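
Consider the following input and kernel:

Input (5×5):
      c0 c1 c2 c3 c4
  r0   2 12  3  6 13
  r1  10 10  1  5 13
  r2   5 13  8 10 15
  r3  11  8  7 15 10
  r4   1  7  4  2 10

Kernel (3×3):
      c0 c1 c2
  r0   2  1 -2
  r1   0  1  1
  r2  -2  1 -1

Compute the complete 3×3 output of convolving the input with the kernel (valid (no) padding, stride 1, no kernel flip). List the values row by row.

Output[0,0]: The receptive field on the input at this output position is [2 12 3 / 10 10 1 / 5 13 8]. Elementwise product with the kernel and sum: 2·2 + 12·1 + 3·-2 + 10·1 + 1·1 + 5·-2 + 13·1 + 8·-1.
Output[0,1]: The receptive field on the input at this output position is [12 3 6 / 10 1 5 / 13 8 10]. Elementwise product with the kernel and sum: 12·2 + 3·1 + 6·-2 + 1·1 + 5·1 + 13·-2 + 8·1 + 10·-1.

16 -7 -17
28 5 -3
23 24 5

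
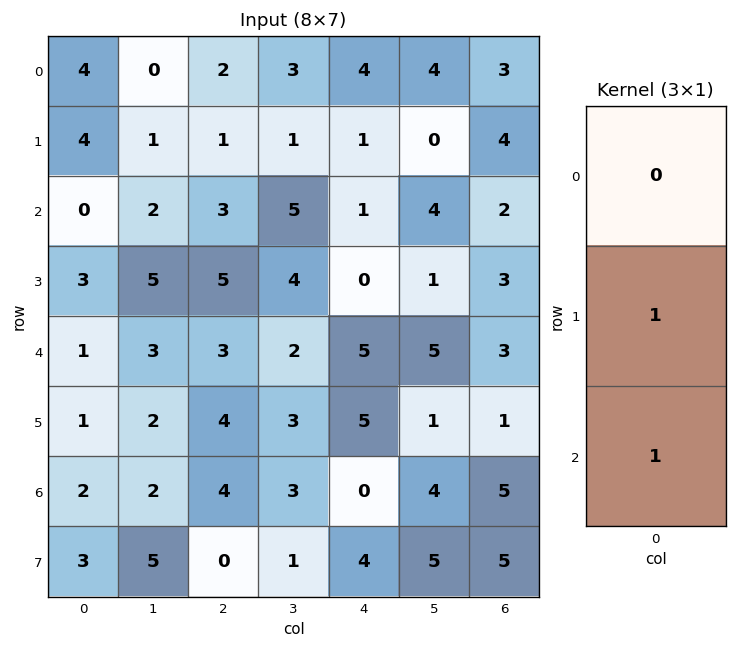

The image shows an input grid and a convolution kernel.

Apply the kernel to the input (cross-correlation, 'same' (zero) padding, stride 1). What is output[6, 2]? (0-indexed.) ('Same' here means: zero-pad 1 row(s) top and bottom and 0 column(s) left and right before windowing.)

The receptive field on the zero-padded input at this output position is [4 / 4 / 0]. Elementwise product with the kernel and sum: 4·1 + 0·1.

4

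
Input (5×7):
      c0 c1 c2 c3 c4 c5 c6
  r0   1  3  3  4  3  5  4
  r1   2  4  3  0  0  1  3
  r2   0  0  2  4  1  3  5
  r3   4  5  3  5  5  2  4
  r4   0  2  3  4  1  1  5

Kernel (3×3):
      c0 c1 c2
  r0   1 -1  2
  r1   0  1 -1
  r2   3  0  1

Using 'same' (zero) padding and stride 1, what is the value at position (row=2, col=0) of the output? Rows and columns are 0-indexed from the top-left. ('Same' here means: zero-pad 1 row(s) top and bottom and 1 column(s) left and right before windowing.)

11

The receptive field on the zero-padded input at this output position is [0 2 4 / 0 0 0 / 0 4 5]. Elementwise product with the kernel and sum: 0·1 + 2·-1 + 4·2 + 0·1 + 0·-1 + 0·3 + 5·1.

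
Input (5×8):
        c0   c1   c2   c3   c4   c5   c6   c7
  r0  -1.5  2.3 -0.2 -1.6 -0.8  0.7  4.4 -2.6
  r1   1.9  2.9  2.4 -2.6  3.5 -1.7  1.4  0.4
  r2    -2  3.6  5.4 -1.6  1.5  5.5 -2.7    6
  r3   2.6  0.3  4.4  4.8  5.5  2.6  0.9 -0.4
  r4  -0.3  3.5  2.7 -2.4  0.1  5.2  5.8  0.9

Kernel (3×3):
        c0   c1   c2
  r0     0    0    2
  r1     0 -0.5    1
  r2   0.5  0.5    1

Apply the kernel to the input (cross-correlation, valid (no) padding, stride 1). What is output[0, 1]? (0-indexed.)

The receptive field on the input at this output position is [2.3 -0.2 -1.6 / 2.9 2.4 -2.6 / 3.6 5.4 -1.6]. Elementwise product with the kernel and sum: -1.6·2 + 2.4·-0.5 + -2.6·1 + 3.6·0.5 + 5.4·0.5 + -1.6·1.

-4.1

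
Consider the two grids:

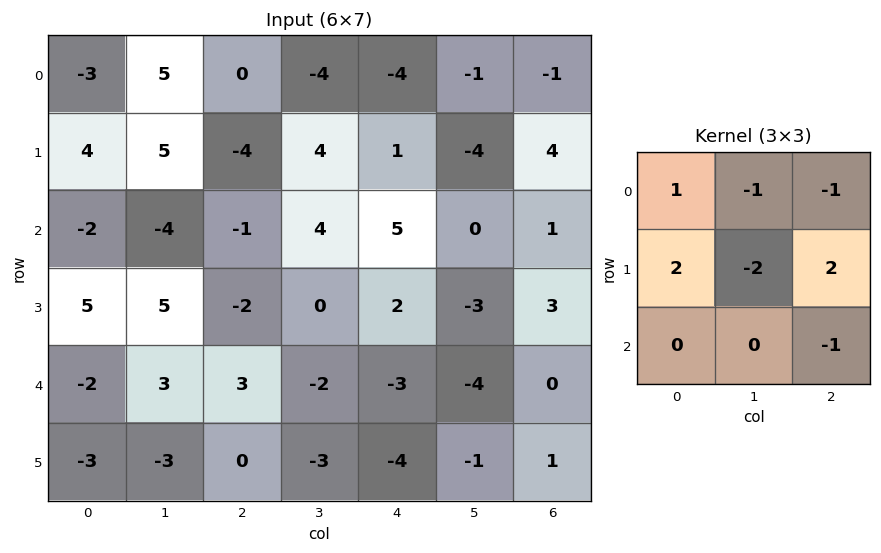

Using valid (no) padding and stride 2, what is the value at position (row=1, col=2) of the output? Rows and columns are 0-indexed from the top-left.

20

The receptive field on the input at this output position is [5 0 1 / 2 -3 3 / -3 -4 0]. Elementwise product with the kernel and sum: 5·1 + 0·-1 + 1·-1 + 2·2 + -3·-2 + 3·2 + 0·-1.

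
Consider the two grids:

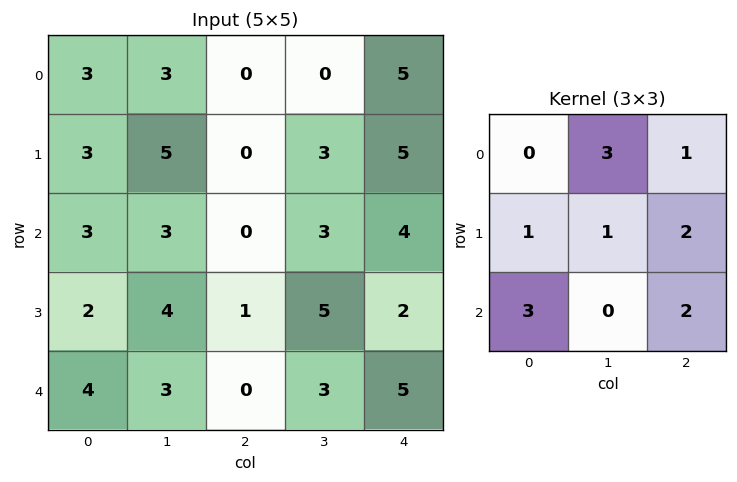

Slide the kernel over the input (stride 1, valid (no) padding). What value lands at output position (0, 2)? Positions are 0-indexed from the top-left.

26

The receptive field on the input at this output position is [0 0 5 / 0 3 5 / 0 3 4]. Elementwise product with the kernel and sum: 0·3 + 5·1 + 0·1 + 3·1 + 5·2 + 0·3 + 4·2.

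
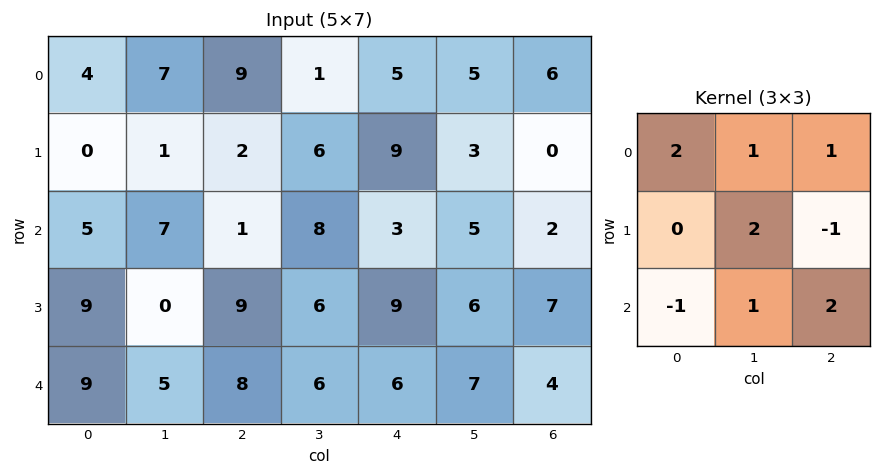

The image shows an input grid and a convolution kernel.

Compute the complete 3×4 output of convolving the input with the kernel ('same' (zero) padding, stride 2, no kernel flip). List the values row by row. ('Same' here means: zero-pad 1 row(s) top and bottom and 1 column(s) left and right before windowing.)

Output[0,0]: The receptive field on the zero-padded input at this output position is [0 0 0 / 0 4 7 / 0 0 1]. Elementwise product with the kernel and sum: 0·2 + 0·1 + 0·1 + 4·2 + 7·-1 + 0·-1 + 0·1 + 1·2.
Output[0,1]: The receptive field on the zero-padded input at this output position is [0 0 0 / 7 9 1 / 1 2 6]. Elementwise product with the kernel and sum: 0·2 + 0·1 + 0·1 + 9·2 + 1·-1 + 1·-1 + 2·1 + 6·2.

3 30 14 9
13 25 40 11
22 25 32 27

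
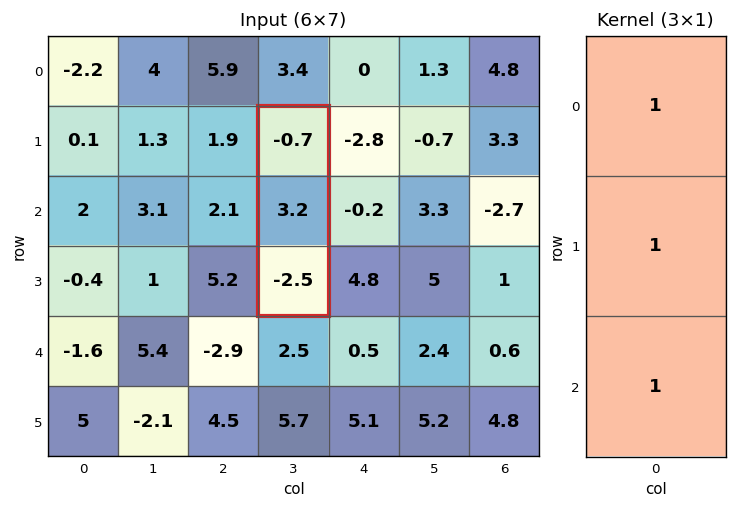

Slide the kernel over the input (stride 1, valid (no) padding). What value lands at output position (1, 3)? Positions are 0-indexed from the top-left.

0

The receptive field on the input at this output position is [-0.7 / 3.2 / -2.5]. Elementwise product with the kernel and sum: -0.7·1 + 3.2·1 + -2.5·1.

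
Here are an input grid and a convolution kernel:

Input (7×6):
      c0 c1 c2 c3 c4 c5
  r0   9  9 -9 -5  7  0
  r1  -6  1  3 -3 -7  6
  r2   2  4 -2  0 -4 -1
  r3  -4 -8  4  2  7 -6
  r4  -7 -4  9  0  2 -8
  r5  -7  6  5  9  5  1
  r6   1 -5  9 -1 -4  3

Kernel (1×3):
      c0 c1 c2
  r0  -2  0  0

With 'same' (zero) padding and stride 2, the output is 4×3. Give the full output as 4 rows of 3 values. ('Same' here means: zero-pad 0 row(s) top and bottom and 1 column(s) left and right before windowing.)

0 -18 10
0 -8 0
0 8 0
0 10 2

Output[0,0]: The receptive field on the zero-padded input at this output position is [0 9 9]. Elementwise product with the kernel and sum: 0·-2.
Output[0,1]: The receptive field on the zero-padded input at this output position is [9 -9 -5]. Elementwise product with the kernel and sum: 9·-2.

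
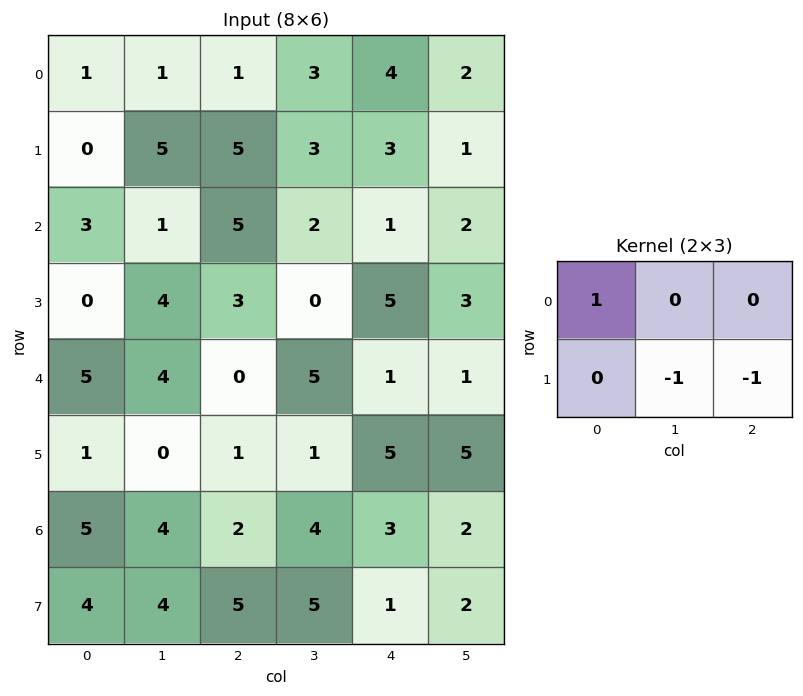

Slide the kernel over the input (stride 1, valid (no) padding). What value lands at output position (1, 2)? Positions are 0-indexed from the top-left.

The receptive field on the input at this output position is [5 3 3 / 5 2 1]. Elementwise product with the kernel and sum: 5·1 + 2·-1 + 1·-1.

2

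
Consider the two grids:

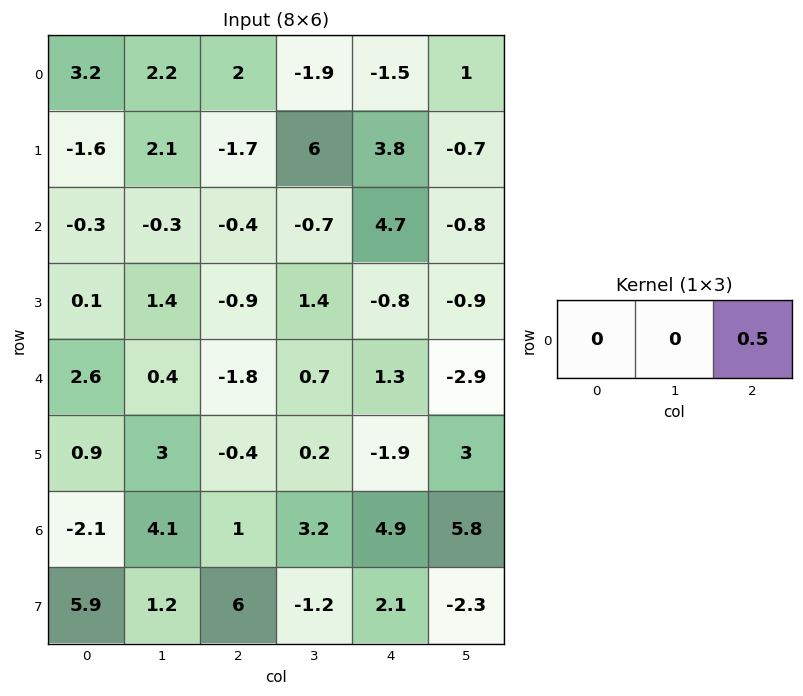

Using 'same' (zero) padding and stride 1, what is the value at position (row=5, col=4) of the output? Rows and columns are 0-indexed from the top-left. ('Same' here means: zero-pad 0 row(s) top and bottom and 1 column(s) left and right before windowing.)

The receptive field on the zero-padded input at this output position is [0.2 -1.9 3]. Elementwise product with the kernel and sum: 3·0.5.

1.5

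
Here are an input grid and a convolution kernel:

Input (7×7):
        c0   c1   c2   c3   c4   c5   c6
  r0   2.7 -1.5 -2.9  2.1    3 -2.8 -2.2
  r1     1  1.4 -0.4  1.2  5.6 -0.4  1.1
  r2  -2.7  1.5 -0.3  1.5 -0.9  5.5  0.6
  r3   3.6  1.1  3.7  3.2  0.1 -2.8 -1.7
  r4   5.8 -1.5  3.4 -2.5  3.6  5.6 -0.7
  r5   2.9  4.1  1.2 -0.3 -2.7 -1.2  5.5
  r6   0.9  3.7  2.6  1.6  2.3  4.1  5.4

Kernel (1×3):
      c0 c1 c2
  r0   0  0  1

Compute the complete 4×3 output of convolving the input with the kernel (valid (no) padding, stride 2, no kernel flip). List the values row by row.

Output[0,0]: The receptive field on the input at this output position is [2.7 -1.5 -2.9]. Elementwise product with the kernel and sum: -2.9·1.

-2.9 3 -2.2
-0.3 -0.9 0.6
3.4 3.6 -0.7
2.6 2.3 5.4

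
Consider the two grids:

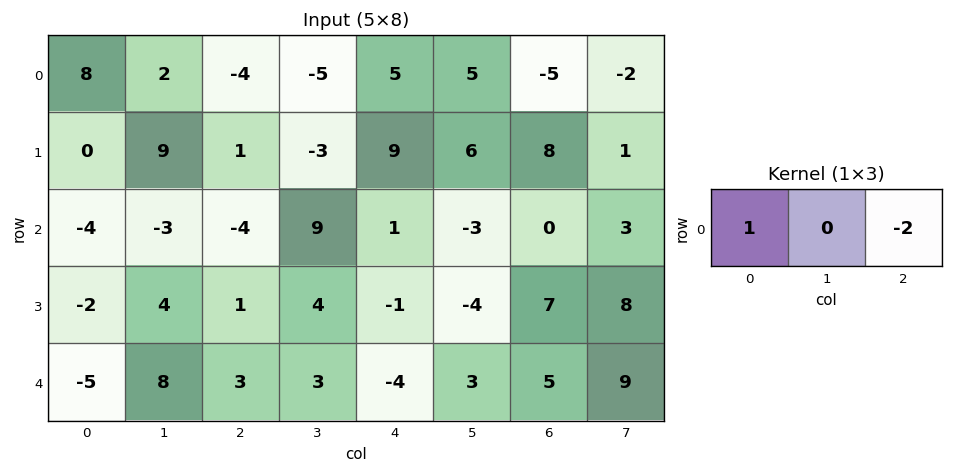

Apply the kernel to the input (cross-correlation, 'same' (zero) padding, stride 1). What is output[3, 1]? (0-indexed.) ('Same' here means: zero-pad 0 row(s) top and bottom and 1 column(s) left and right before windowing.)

-4

The receptive field on the zero-padded input at this output position is [-2 4 1]. Elementwise product with the kernel and sum: -2·1 + 1·-2.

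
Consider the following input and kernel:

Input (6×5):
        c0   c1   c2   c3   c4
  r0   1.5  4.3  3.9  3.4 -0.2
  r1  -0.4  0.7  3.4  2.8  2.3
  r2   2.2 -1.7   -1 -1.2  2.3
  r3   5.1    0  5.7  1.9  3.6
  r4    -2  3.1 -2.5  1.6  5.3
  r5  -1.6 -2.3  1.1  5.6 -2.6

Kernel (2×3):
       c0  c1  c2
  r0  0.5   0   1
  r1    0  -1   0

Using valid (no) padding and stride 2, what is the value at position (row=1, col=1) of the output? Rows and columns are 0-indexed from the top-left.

The receptive field on the input at this output position is [-1 -1.2 2.3 / 5.7 1.9 3.6]. Elementwise product with the kernel and sum: -1·0.5 + 2.3·1 + 1.9·-1.

-0.1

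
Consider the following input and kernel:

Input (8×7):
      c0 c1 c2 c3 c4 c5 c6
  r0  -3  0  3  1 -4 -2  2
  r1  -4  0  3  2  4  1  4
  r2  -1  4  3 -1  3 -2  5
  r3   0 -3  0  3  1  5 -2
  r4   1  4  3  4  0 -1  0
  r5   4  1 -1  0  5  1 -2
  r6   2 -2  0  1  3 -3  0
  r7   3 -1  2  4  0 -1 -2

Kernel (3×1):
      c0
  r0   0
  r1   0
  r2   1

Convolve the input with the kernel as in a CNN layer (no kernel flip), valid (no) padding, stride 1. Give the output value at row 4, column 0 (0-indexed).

2

The receptive field on the input at this output position is [1 / 4 / 2]. Elementwise product with the kernel and sum: 2·1.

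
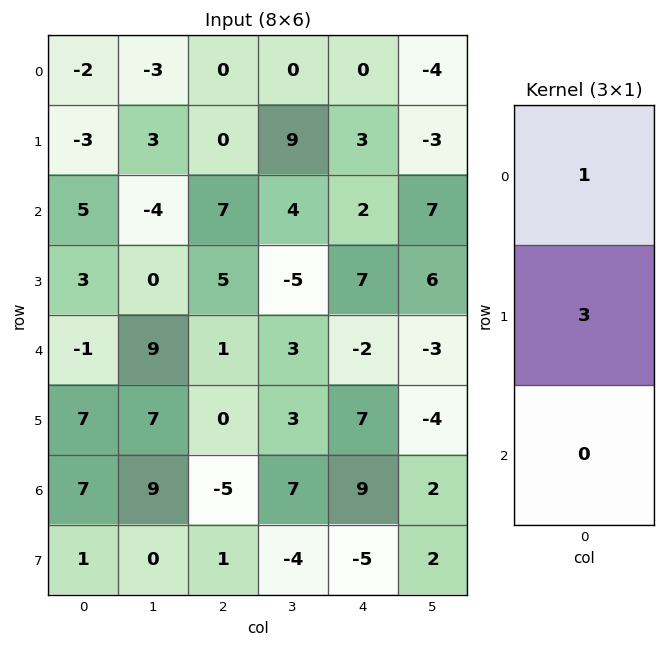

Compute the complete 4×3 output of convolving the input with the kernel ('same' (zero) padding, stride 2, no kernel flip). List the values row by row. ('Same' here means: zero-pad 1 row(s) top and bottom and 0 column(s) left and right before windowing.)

Output[0,0]: The receptive field on the zero-padded input at this output position is [0 / -2 / -3]. Elementwise product with the kernel and sum: 0·1 + -2·3.
Output[0,1]: The receptive field on the zero-padded input at this output position is [0 / 0 / 0]. Elementwise product with the kernel and sum: 0·1 + 0·3.

-6 0 0
12 21 9
0 8 1
28 -15 34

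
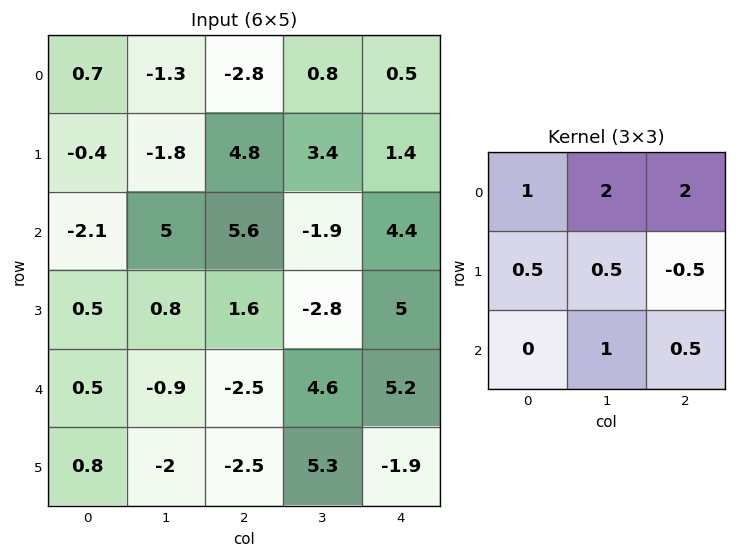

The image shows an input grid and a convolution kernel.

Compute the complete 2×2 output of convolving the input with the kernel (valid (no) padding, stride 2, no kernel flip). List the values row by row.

-3.2 3.5
16.8 14.7

Output[0,0]: The receptive field on the input at this output position is [0.7 -1.3 -2.8 / -0.4 -1.8 4.8 / -2.1 5 5.6]. Elementwise product with the kernel and sum: 0.7·1 + -1.3·2 + -2.8·2 + -0.4·0.5 + -1.8·0.5 + 4.8·-0.5 + 5·1 + 5.6·0.5.
Output[0,1]: The receptive field on the input at this output position is [-2.8 0.8 0.5 / 4.8 3.4 1.4 / 5.6 -1.9 4.4]. Elementwise product with the kernel and sum: -2.8·1 + 0.8·2 + 0.5·2 + 4.8·0.5 + 3.4·0.5 + 1.4·-0.5 + -1.9·1 + 4.4·0.5.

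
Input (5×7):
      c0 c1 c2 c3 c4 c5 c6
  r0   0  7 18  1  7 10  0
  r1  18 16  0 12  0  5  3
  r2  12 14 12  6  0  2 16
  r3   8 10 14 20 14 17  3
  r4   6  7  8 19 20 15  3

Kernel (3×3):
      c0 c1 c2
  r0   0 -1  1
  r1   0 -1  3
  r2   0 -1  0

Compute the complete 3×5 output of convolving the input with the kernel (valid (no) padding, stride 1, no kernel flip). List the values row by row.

-19 7 -12 18 -8
-4 4 -38 -3 27
23 32 -3 19 -9

Output[0,0]: The receptive field on the input at this output position is [0 7 18 / 18 16 0 / 12 14 12]. Elementwise product with the kernel and sum: 7·-1 + 18·1 + 16·-1 + 0·3 + 14·-1.
Output[0,1]: The receptive field on the input at this output position is [7 18 1 / 16 0 12 / 14 12 6]. Elementwise product with the kernel and sum: 18·-1 + 1·1 + 0·-1 + 12·3 + 12·-1.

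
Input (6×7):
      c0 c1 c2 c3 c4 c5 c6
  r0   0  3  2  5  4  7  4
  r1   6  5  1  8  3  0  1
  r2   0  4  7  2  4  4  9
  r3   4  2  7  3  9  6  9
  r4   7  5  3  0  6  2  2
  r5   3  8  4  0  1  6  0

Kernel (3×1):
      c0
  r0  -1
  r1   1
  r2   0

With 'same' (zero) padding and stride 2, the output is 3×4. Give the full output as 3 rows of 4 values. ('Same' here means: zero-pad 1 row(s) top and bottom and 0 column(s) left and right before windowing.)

0 2 4 4
-6 6 1 8
3 -4 -3 -7

Output[0,0]: The receptive field on the zero-padded input at this output position is [0 / 0 / 6]. Elementwise product with the kernel and sum: 0·-1 + 0·1.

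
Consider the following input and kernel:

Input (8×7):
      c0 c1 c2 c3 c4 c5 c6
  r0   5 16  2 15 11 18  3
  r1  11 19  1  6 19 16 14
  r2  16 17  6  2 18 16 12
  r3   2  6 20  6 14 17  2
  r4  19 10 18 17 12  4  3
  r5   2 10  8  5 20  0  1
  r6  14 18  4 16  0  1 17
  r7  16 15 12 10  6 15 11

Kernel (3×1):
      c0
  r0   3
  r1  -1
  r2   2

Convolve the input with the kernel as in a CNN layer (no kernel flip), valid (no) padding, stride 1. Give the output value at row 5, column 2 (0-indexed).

44

The receptive field on the input at this output position is [8 / 4 / 12]. Elementwise product with the kernel and sum: 8·3 + 4·-1 + 12·2.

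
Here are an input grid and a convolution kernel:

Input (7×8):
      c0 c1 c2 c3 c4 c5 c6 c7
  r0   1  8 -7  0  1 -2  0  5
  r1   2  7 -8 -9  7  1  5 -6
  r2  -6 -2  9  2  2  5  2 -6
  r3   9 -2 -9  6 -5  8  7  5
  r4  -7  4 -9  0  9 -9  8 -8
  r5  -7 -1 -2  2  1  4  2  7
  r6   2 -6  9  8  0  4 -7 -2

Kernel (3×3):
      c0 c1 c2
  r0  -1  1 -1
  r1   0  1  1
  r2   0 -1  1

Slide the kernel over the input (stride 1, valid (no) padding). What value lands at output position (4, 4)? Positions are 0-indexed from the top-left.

-31

The receptive field on the input at this output position is [9 -9 8 / 1 4 2 / 0 4 -7]. Elementwise product with the kernel and sum: 9·-1 + -9·1 + 8·-1 + 4·1 + 2·1 + 4·-1 + -7·1.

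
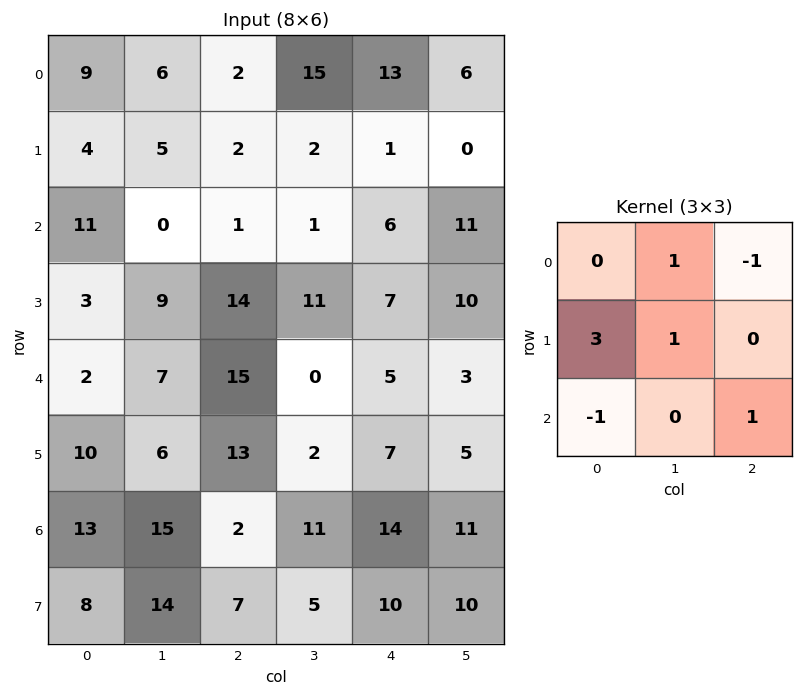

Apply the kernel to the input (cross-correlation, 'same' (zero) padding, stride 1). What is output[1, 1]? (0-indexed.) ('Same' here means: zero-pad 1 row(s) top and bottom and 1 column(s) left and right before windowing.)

11

The receptive field on the zero-padded input at this output position is [9 6 2 / 4 5 2 / 11 0 1]. Elementwise product with the kernel and sum: 6·1 + 2·-1 + 4·3 + 5·1 + 11·-1 + 1·1.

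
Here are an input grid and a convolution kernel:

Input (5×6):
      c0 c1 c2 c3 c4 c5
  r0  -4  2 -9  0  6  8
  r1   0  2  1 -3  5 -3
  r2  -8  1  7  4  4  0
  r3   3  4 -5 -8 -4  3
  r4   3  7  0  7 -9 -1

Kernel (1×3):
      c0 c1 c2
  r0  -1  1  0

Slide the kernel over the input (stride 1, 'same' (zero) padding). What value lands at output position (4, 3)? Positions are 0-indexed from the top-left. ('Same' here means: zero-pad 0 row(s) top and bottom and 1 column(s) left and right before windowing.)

7

The receptive field on the zero-padded input at this output position is [0 7 -9]. Elementwise product with the kernel and sum: 0·-1 + 7·1.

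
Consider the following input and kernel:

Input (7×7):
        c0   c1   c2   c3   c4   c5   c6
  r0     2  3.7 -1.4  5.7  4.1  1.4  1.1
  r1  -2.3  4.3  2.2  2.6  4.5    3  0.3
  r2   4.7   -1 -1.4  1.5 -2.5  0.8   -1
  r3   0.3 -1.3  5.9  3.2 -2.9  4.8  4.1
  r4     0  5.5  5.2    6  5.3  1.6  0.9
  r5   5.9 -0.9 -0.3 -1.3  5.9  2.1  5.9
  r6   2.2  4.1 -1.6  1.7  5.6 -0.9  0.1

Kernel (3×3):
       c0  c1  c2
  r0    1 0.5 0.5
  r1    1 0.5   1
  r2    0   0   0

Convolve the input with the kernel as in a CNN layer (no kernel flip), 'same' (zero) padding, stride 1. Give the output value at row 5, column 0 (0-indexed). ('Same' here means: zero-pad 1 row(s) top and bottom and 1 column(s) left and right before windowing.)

The receptive field on the zero-padded input at this output position is [0 0 5.5 / 0 5.9 -0.9 / 0 2.2 4.1]. Elementwise product with the kernel and sum: 0·1 + 0·0.5 + 5.5·0.5 + 0·1 + 5.9·0.5 + -0.9·1.

4.8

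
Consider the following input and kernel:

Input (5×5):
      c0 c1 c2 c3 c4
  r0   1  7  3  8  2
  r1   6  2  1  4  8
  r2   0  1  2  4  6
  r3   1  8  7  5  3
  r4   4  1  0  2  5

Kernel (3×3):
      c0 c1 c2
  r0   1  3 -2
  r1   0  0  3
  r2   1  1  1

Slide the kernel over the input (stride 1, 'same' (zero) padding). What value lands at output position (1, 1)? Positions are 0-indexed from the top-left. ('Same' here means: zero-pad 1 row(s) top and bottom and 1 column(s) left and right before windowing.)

The receptive field on the zero-padded input at this output position is [1 7 3 / 6 2 1 / 0 1 2]. Elementwise product with the kernel and sum: 1·1 + 7·3 + 3·-2 + 1·3 + 0·1 + 1·1 + 2·1.

22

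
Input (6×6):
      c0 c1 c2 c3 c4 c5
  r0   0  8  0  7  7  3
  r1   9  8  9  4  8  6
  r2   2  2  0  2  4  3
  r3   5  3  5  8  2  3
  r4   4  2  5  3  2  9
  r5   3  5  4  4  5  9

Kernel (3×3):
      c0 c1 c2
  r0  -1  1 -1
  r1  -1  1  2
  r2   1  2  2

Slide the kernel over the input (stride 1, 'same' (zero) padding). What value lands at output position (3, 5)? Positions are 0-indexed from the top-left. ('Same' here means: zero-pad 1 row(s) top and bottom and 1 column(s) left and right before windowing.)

20

The receptive field on the zero-padded input at this output position is [4 3 0 / 2 3 0 / 2 9 0]. Elementwise product with the kernel and sum: 4·-1 + 3·1 + 0·-1 + 2·-1 + 3·1 + 0·2 + 2·1 + 9·2 + 0·2.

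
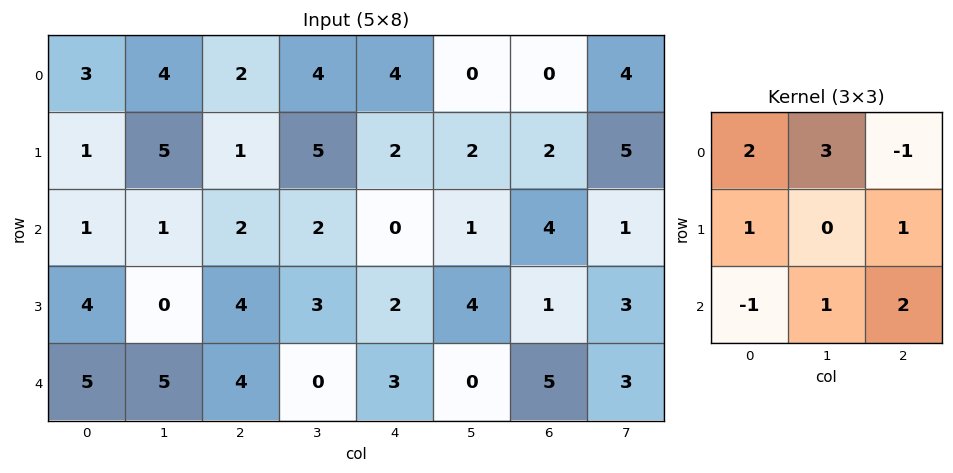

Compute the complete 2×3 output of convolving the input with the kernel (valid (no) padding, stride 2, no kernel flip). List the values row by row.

Output[0,0]: The receptive field on the input at this output position is [3 4 2 / 1 5 1 / 1 1 2]. Elementwise product with the kernel and sum: 3·2 + 4·3 + 2·-1 + 1·1 + 1·1 + 1·-1 + 1·1 + 2·2.
Output[0,1]: The receptive field on the input at this output position is [2 4 4 / 1 5 2 / 2 2 0]. Elementwise product with the kernel and sum: 2·2 + 4·3 + 4·-1 + 1·1 + 2·1 + 2·-1 + 2·1 + 0·2.

22 15 21
19 18 9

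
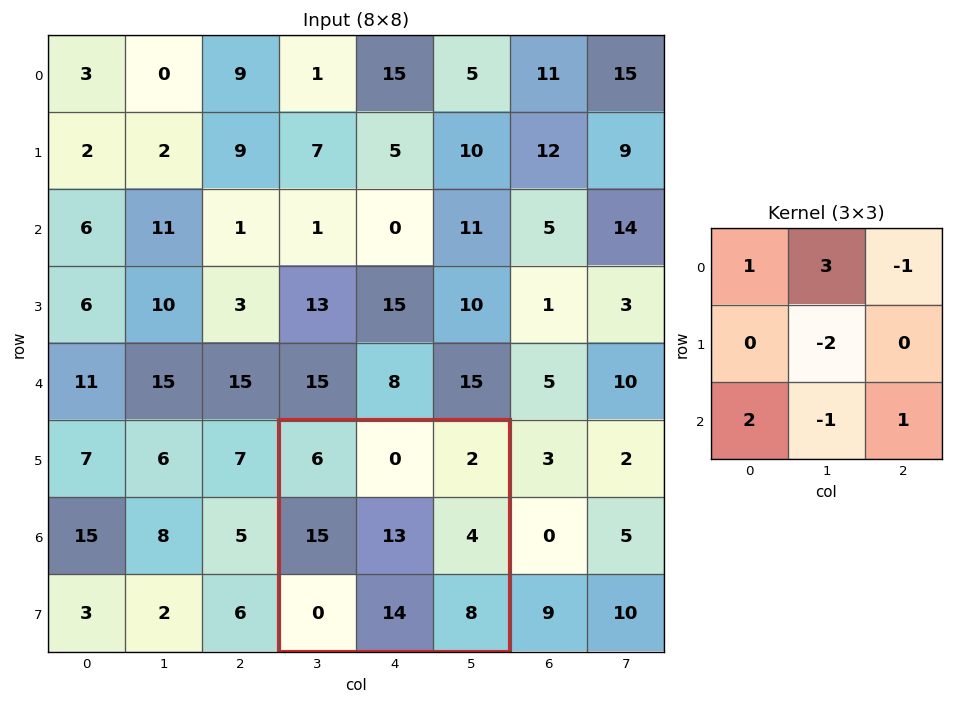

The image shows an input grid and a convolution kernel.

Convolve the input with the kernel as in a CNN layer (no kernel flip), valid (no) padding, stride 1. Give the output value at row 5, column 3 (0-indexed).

The receptive field on the input at this output position is [6 0 2 / 15 13 4 / 0 14 8]. Elementwise product with the kernel and sum: 6·1 + 0·3 + 2·-1 + 13·-2 + 0·2 + 14·-1 + 8·1.

-28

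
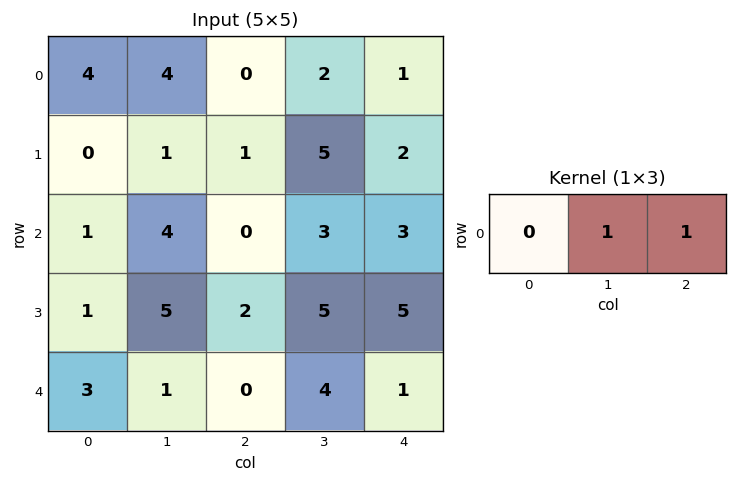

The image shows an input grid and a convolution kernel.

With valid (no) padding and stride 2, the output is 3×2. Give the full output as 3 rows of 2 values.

4 3
4 6
1 5

Output[0,0]: The receptive field on the input at this output position is [4 4 0]. Elementwise product with the kernel and sum: 4·1 + 0·1.
Output[0,1]: The receptive field on the input at this output position is [0 2 1]. Elementwise product with the kernel and sum: 2·1 + 1·1.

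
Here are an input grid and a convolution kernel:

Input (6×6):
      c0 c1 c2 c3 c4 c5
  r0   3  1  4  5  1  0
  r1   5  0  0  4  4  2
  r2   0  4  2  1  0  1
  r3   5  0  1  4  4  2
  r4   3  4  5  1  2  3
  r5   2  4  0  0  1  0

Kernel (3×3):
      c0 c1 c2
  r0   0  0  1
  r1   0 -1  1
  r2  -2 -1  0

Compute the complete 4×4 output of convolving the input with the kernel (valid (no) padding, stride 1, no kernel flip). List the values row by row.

0 -1 -4 -4
-12 2 -3 -9
-7 -9 -11 -5
-6 -8 5 2

Output[0,0]: The receptive field on the input at this output position is [3 1 4 / 5 0 0 / 0 4 2]. Elementwise product with the kernel and sum: 4·1 + 0·-1 + 0·1 + 0·-2 + 4·-1.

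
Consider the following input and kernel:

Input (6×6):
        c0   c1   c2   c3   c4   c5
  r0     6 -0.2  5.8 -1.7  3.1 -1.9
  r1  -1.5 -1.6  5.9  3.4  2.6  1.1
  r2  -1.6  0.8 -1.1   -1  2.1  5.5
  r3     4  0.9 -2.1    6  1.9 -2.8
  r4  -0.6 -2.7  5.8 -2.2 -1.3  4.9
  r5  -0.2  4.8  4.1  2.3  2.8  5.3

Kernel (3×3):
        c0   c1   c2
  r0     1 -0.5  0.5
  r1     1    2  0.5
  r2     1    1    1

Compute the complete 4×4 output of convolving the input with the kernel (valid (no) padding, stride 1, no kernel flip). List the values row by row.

Output[0,0]: The receptive field on the input at this output position is [6 -0.2 5.8 / -1.5 -1.6 5.9 / -1.6 0.8 -1.1]. Elementwise product with the kernel and sum: 6·1 + -0.2·-0.5 + 5.8·0.5 + -1.5·1 + -1.6·2 + 5.9·0.5 + -1.6·1 + 0.8·1 + -1.1·1.
Output[0,1]: The receptive field on the input at this output position is [-0.2 5.8 -1.7 / -1.6 5.9 3.4 / 0.8 -1.1 -1]. Elementwise product with the kernel and sum: -0.2·1 + 5.8·-0.5 + -1.7·0.5 + -1.6·1 + 5.9·2 + 3.4·0.5 + 0.8·1 + -1.1·1 + -1·1.

5.35 6.65 22.2 11.55
4.5 0.05 9.25 13.7
4.7 1.45 13.6 10.5
8.1 23.95 5.8 11.7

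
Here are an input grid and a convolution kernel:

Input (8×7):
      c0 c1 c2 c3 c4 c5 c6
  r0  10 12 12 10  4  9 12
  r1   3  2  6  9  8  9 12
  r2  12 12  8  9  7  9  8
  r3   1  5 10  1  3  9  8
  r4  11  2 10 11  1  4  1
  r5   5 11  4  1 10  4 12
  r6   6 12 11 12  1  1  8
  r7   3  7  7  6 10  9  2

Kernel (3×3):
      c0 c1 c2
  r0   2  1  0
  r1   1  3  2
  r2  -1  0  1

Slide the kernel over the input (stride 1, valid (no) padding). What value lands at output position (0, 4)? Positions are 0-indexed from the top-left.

77

The receptive field on the input at this output position is [4 9 12 / 8 9 12 / 7 9 8]. Elementwise product with the kernel and sum: 4·2 + 9·1 + 8·1 + 9·3 + 12·2 + 7·-1 + 8·1.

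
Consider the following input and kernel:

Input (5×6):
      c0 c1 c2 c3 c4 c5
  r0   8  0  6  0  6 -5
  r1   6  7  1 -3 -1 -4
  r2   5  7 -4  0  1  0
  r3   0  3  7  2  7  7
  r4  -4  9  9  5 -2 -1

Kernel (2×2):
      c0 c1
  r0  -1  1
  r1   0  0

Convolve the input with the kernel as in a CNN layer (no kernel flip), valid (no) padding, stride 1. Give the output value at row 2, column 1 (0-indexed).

-11

The receptive field on the input at this output position is [7 -4 / 3 7]. Elementwise product with the kernel and sum: 7·-1 + -4·1.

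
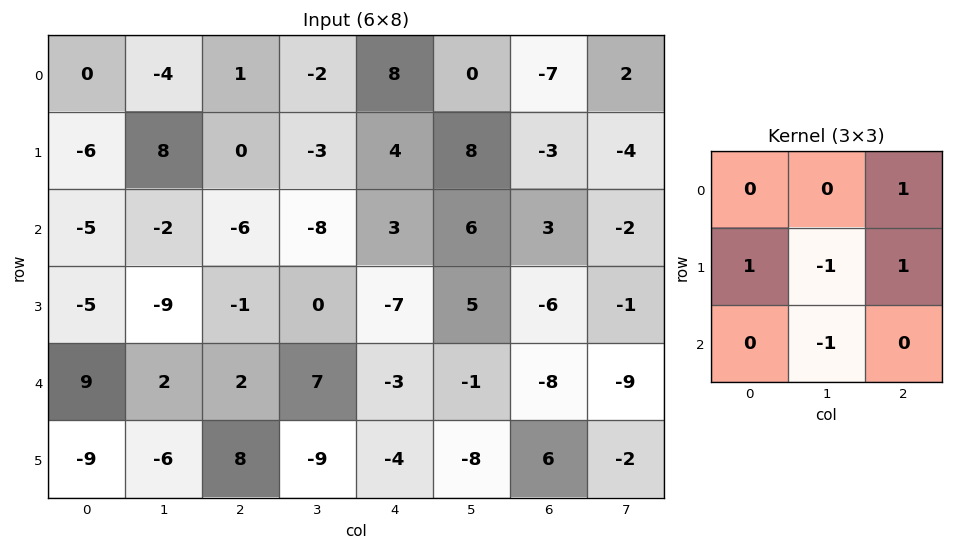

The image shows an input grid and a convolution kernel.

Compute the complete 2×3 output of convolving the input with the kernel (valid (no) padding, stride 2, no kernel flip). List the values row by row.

-11 23 -20
-5 -12 -14

Output[0,0]: The receptive field on the input at this output position is [0 -4 1 / -6 8 0 / -5 -2 -6]. Elementwise product with the kernel and sum: 1·1 + -6·1 + 8·-1 + 0·1 + -2·-1.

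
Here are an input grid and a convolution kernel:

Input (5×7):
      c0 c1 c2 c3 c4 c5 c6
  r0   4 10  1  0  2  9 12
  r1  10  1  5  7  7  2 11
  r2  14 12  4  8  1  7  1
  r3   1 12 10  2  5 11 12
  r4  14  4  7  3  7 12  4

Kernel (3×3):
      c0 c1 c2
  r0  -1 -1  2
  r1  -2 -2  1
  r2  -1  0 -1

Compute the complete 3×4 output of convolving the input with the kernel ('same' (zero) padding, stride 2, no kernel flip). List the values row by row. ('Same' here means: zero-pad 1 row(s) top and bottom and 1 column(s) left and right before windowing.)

1 -30 -4 -44
-36 -30 -34 -40
-1 -37 7 -55

Output[0,0]: The receptive field on the zero-padded input at this output position is [0 0 0 / 0 4 10 / 0 10 1]. Elementwise product with the kernel and sum: 0·-1 + 0·-1 + 0·2 + 0·-2 + 4·-2 + 10·1 + 0·-1 + 1·-1.
Output[0,1]: The receptive field on the zero-padded input at this output position is [0 0 0 / 10 1 0 / 1 5 7]. Elementwise product with the kernel and sum: 0·-1 + 0·-1 + 0·2 + 10·-2 + 1·-2 + 0·1 + 1·-1 + 7·-1.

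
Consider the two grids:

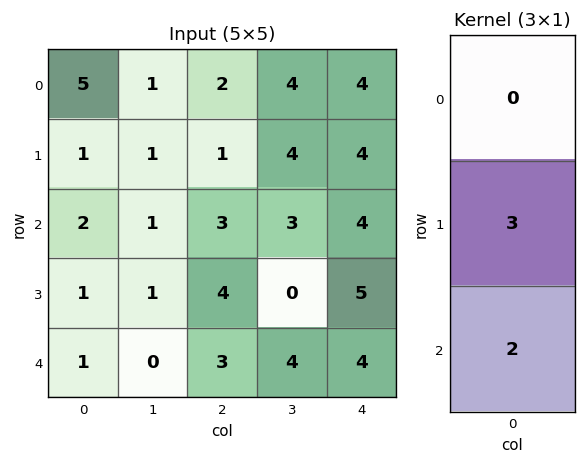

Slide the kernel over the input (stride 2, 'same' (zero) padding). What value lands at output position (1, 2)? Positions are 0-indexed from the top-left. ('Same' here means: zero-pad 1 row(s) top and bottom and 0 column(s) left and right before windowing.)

22

The receptive field on the zero-padded input at this output position is [4 / 4 / 5]. Elementwise product with the kernel and sum: 4·3 + 5·2.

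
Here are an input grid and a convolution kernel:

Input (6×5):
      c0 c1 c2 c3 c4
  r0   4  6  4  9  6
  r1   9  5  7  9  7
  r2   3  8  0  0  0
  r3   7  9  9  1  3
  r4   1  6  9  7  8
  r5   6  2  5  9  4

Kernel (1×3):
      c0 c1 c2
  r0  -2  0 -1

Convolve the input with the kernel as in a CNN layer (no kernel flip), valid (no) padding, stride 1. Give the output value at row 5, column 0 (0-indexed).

The receptive field on the input at this output position is [6 2 5]. Elementwise product with the kernel and sum: 6·-2 + 5·-1.

-17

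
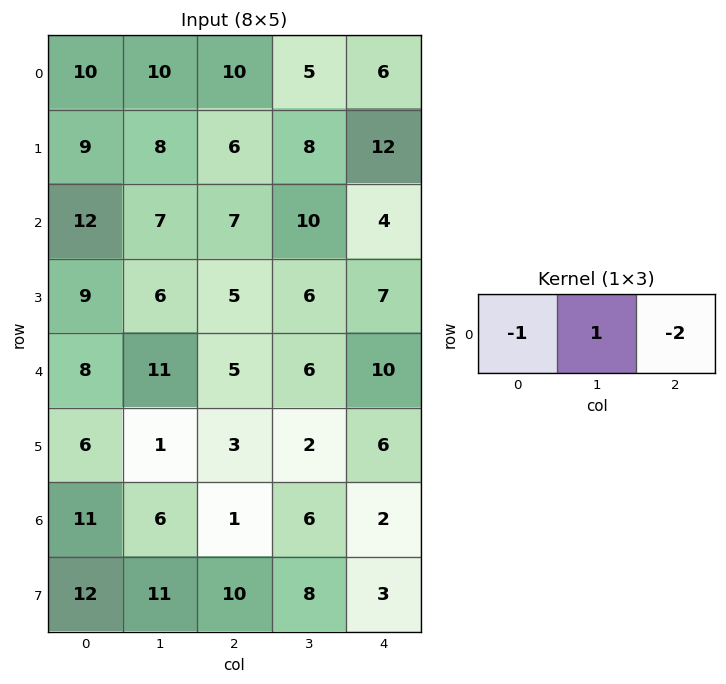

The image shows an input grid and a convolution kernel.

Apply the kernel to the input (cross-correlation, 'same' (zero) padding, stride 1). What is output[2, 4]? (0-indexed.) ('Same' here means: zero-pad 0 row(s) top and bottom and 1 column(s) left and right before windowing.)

-6

The receptive field on the zero-padded input at this output position is [10 4 0]. Elementwise product with the kernel and sum: 10·-1 + 4·1 + 0·-2.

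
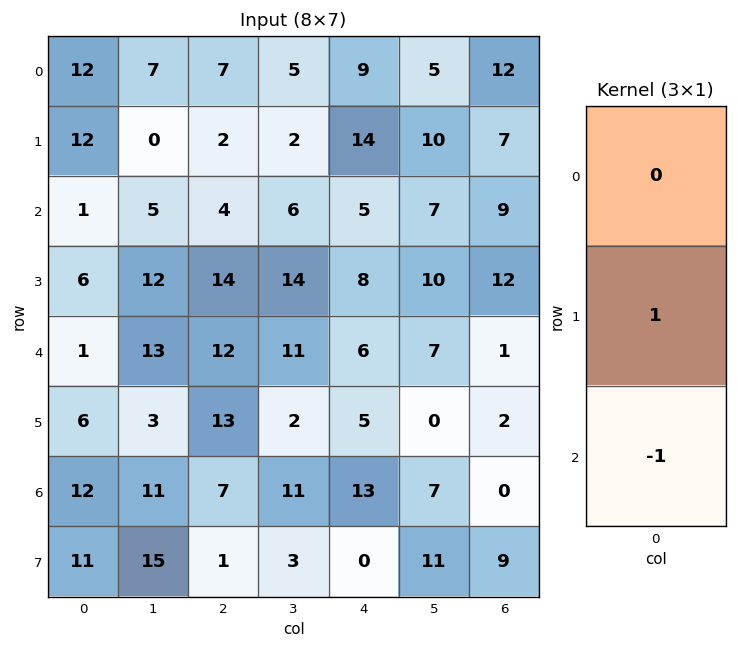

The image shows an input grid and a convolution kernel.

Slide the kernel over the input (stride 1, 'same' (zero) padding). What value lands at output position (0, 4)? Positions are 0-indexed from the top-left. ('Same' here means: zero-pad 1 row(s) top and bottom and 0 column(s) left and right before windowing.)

-5

The receptive field on the zero-padded input at this output position is [0 / 9 / 14]. Elementwise product with the kernel and sum: 9·1 + 14·-1.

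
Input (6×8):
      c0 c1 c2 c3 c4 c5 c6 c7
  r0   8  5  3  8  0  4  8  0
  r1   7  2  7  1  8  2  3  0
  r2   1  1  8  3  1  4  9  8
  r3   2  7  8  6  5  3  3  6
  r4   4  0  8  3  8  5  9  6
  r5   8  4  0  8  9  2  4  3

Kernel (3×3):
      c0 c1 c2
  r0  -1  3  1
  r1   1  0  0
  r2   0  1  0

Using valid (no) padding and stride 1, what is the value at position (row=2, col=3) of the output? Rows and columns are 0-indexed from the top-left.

The receptive field on the input at this output position is [3 1 4 / 6 5 3 / 3 8 5]. Elementwise product with the kernel and sum: 3·-1 + 1·3 + 4·1 + 6·1 + 8·1.

18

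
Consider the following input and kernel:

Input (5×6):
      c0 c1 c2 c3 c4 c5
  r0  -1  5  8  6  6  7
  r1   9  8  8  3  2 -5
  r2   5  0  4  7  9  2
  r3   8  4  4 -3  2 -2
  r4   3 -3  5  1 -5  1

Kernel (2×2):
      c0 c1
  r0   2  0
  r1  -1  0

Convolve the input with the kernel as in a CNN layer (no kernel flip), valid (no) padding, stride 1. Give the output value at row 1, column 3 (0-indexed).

The receptive field on the input at this output position is [3 2 / 7 9]. Elementwise product with the kernel and sum: 3·2 + 7·-1.

-1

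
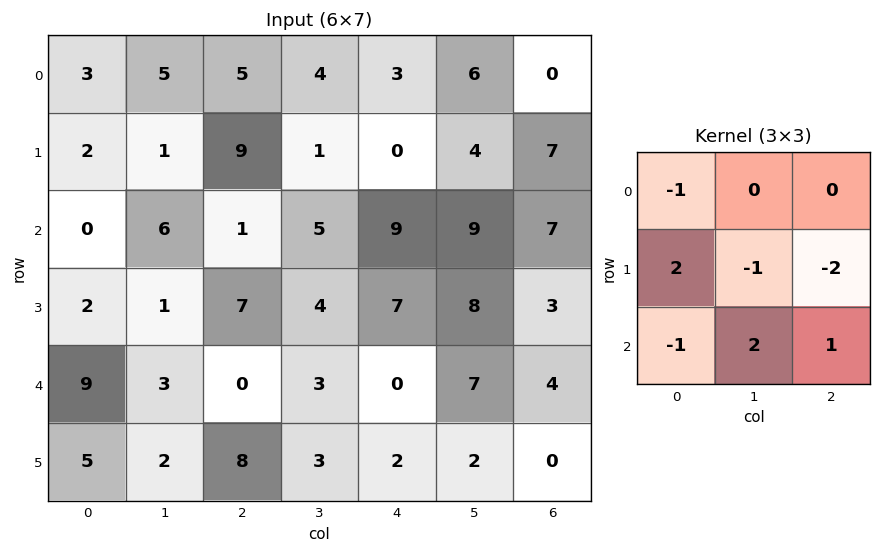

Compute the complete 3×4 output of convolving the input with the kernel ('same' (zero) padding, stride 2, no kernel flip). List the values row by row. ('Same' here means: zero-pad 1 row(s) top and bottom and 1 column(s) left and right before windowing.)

-8 15 -4 22
-7 17 0 5
-3 16 -9 0

Output[0,0]: The receptive field on the zero-padded input at this output position is [0 0 0 / 0 3 5 / 0 2 1]. Elementwise product with the kernel and sum: 0·-1 + 0·2 + 3·-1 + 5·-2 + 0·-1 + 2·2 + 1·1.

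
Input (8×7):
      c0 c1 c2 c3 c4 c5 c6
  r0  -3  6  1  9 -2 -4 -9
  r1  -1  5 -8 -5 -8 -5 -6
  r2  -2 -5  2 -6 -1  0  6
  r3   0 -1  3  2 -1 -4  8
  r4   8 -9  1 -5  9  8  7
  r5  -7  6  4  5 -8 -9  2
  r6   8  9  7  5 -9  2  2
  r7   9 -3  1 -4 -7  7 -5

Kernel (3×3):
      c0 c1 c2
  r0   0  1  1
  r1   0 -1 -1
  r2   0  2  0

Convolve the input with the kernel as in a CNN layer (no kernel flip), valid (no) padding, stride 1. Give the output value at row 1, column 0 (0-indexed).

-2

The receptive field on the input at this output position is [-1 5 -8 / -2 -5 2 / 0 -1 3]. Elementwise product with the kernel and sum: 5·1 + -8·1 + -5·-1 + 2·-1 + -1·2.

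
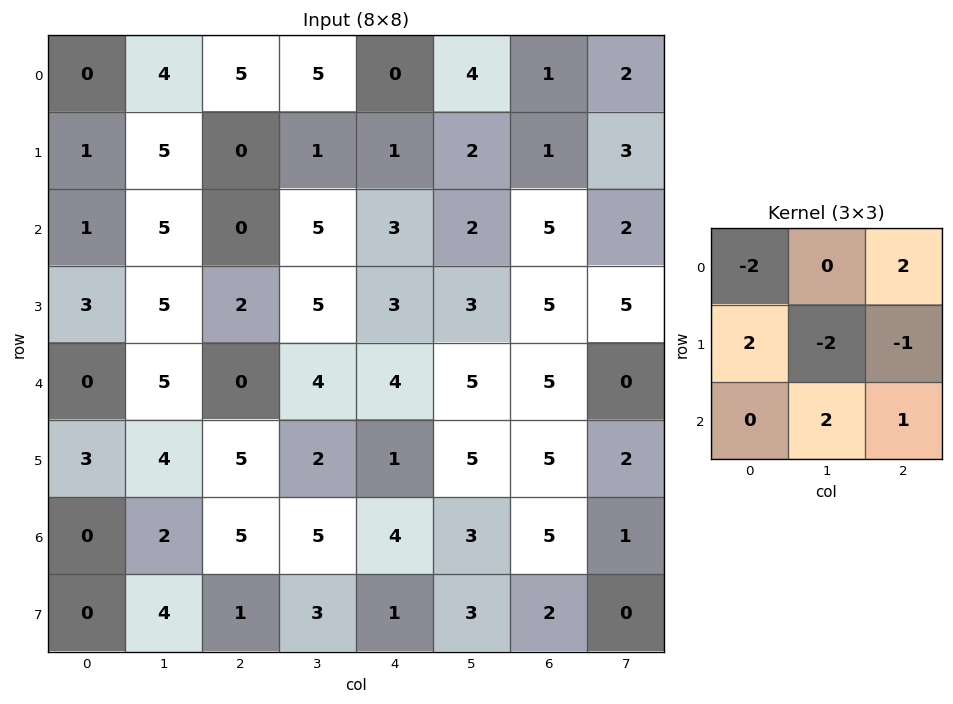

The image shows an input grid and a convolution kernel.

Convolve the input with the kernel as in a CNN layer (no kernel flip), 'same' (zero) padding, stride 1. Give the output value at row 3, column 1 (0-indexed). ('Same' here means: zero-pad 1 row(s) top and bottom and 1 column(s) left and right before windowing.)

The receptive field on the zero-padded input at this output position is [1 5 0 / 3 5 2 / 0 5 0]. Elementwise product with the kernel and sum: 1·-2 + 0·2 + 3·2 + 5·-2 + 2·-1 + 5·2 + 0·1.

2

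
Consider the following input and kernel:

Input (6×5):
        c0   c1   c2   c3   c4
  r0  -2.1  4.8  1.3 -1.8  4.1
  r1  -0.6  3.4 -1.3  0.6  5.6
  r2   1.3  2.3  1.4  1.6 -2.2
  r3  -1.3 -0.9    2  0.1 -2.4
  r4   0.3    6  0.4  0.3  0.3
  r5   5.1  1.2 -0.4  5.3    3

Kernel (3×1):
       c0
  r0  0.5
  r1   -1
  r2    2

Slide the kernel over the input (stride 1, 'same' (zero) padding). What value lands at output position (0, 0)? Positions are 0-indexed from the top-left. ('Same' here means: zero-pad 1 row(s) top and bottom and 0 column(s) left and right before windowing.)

The receptive field on the zero-padded input at this output position is [0 / -2.1 / -0.6]. Elementwise product with the kernel and sum: 0·0.5 + -2.1·-1 + -0.6·2.

0.9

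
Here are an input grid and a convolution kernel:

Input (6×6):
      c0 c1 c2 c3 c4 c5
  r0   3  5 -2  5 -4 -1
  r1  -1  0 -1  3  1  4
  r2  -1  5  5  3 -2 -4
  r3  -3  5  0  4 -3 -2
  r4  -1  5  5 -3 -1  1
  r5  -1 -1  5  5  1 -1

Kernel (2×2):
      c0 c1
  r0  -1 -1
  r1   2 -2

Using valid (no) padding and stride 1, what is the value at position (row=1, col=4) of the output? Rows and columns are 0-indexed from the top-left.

The receptive field on the input at this output position is [1 4 / -2 -4]. Elementwise product with the kernel and sum: 1·-1 + 4·-1 + -2·2 + -4·-2.

-1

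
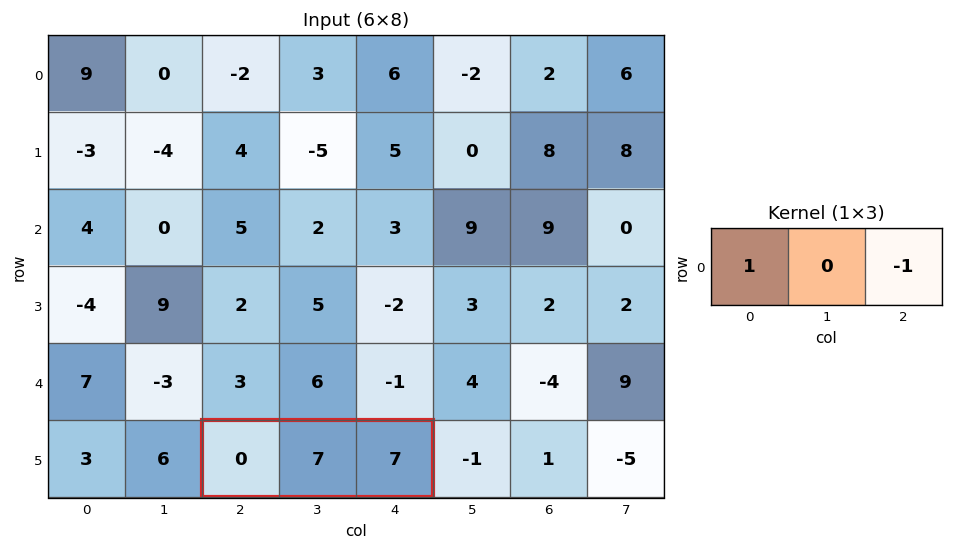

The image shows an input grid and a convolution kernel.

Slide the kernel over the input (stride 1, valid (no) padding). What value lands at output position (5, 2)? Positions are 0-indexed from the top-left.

-7

The receptive field on the input at this output position is [0 7 7]. Elementwise product with the kernel and sum: 0·1 + 7·-1.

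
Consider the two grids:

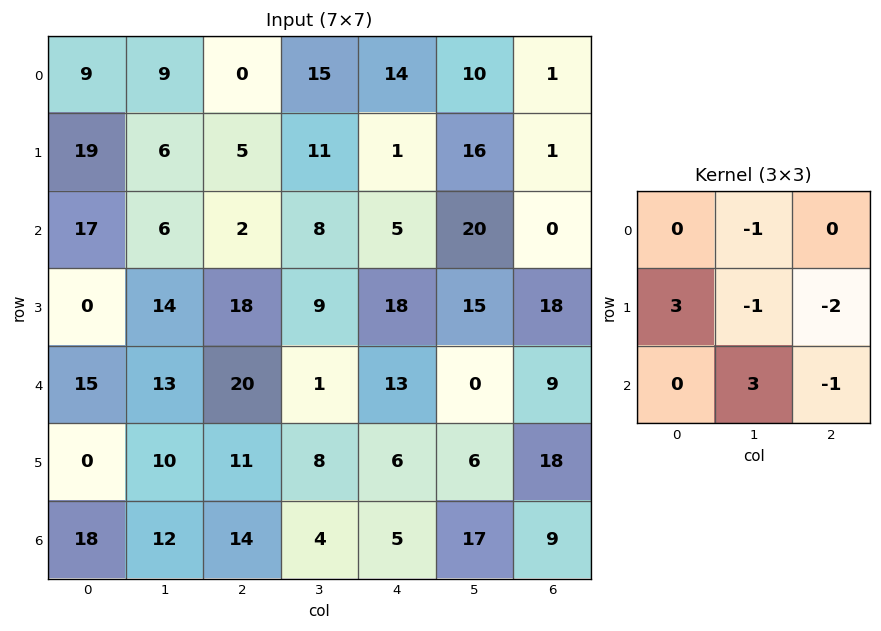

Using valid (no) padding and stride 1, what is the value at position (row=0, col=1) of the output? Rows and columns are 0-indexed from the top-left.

The receptive field on the input at this output position is [9 0 15 / 6 5 11 / 6 2 8]. Elementwise product with the kernel and sum: 0·-1 + 6·3 + 5·-1 + 11·-2 + 2·3 + 8·-1.

-11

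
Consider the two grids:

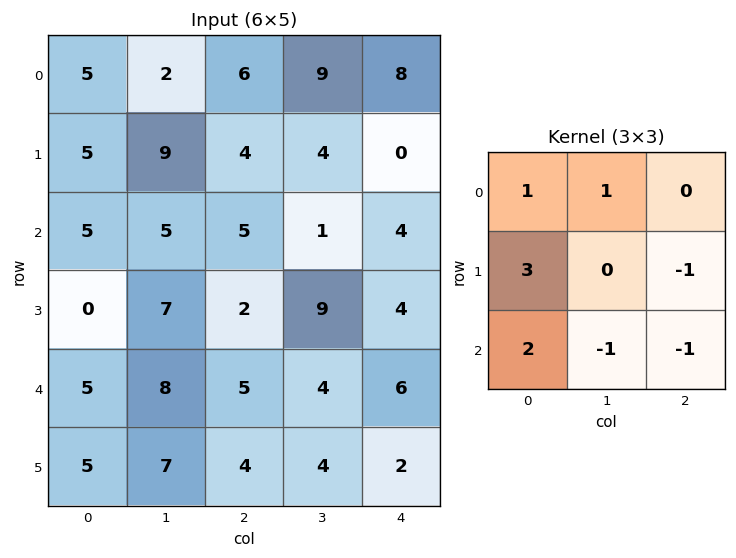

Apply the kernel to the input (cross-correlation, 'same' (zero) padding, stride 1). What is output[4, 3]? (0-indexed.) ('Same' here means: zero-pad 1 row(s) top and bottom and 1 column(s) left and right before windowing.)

22

The receptive field on the zero-padded input at this output position is [2 9 4 / 5 4 6 / 4 4 2]. Elementwise product with the kernel and sum: 2·1 + 9·1 + 5·3 + 6·-1 + 4·2 + 4·-1 + 2·-1.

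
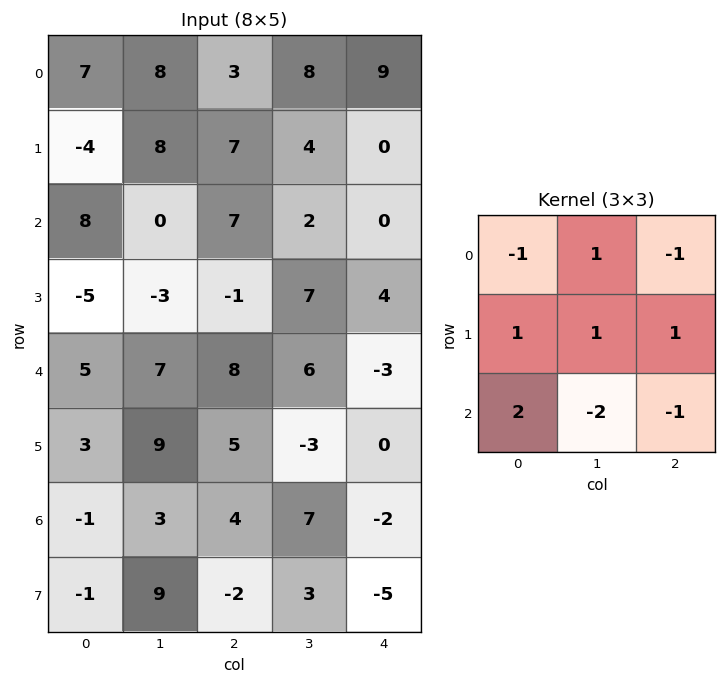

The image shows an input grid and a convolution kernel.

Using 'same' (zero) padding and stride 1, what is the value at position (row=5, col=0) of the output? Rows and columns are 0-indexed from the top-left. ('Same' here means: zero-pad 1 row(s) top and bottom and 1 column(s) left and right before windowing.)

The receptive field on the zero-padded input at this output position is [0 5 7 / 0 3 9 / 0 -1 3]. Elementwise product with the kernel and sum: 0·-1 + 5·1 + 7·-1 + 0·1 + 3·1 + 9·1 + 0·2 + -1·-2 + 3·-1.

9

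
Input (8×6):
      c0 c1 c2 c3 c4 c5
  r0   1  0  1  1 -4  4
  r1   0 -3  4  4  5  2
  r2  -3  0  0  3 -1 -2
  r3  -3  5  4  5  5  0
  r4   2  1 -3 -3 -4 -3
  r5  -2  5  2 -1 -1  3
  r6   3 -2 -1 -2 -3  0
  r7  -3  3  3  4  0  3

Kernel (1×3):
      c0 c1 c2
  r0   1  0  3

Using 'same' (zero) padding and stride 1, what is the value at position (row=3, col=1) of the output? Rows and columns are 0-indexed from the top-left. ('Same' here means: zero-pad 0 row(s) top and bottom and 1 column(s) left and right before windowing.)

9

The receptive field on the zero-padded input at this output position is [-3 5 4]. Elementwise product with the kernel and sum: -3·1 + 4·3.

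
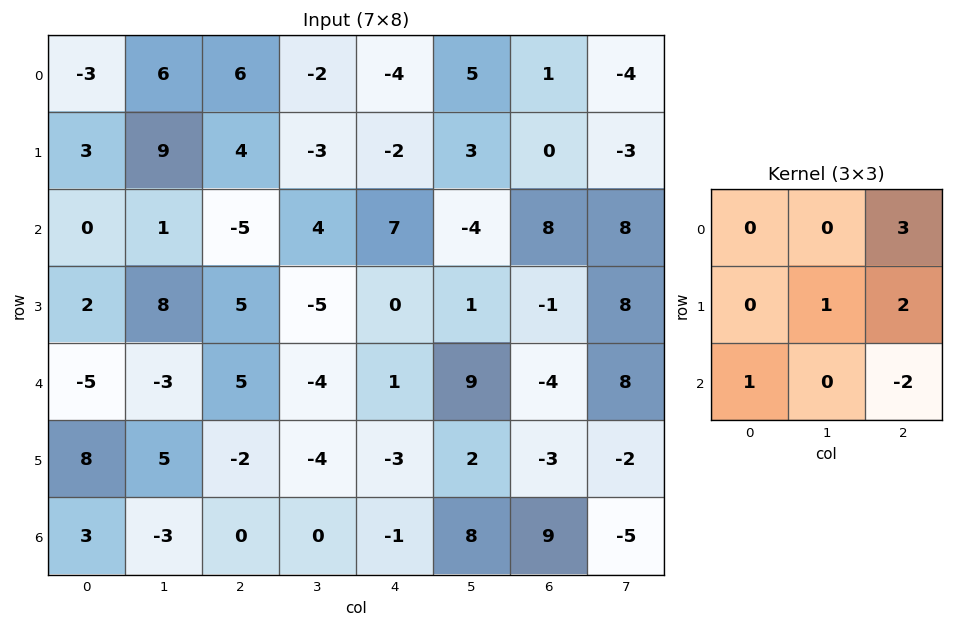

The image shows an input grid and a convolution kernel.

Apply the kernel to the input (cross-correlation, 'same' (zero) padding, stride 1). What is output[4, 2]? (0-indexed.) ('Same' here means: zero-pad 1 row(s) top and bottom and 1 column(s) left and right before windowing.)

The receptive field on the zero-padded input at this output position is [8 5 -5 / -3 5 -4 / 5 -2 -4]. Elementwise product with the kernel and sum: -5·3 + 5·1 + -4·2 + 5·1 + -4·-2.

-5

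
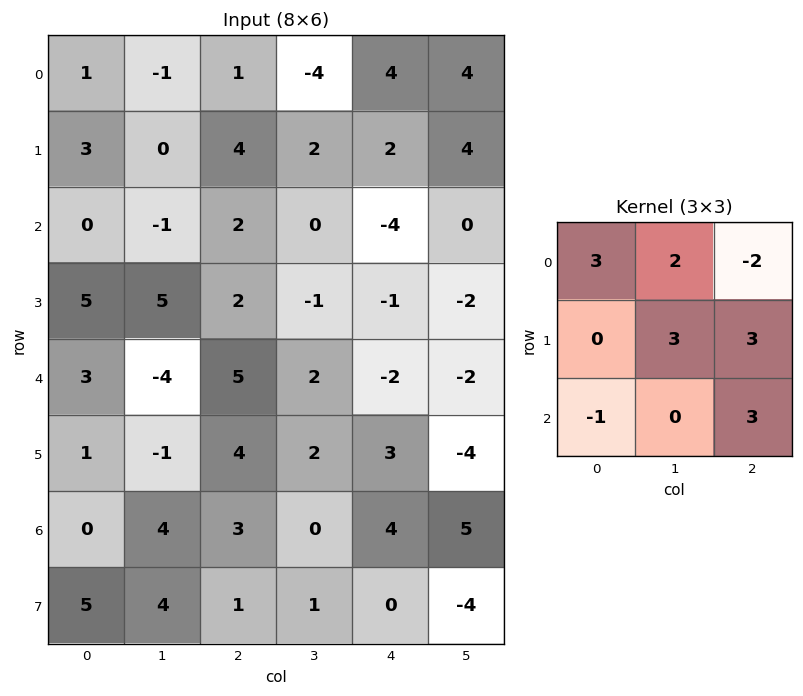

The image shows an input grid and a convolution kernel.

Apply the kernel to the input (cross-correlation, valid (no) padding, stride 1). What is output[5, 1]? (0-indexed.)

The receptive field on the input at this output position is [-1 4 2 / 4 3 0 / 4 1 1]. Elementwise product with the kernel and sum: -1·3 + 4·2 + 2·-2 + 3·3 + 0·3 + 4·-1 + 1·3.

9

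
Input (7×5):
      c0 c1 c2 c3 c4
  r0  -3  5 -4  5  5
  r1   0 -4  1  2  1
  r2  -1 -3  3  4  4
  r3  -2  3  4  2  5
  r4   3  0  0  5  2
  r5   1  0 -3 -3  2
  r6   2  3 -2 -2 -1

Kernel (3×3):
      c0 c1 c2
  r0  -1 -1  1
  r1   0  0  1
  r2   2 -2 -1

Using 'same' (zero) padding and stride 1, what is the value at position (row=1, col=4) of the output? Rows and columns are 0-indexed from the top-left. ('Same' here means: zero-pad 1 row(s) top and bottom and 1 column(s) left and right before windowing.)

The receptive field on the zero-padded input at this output position is [5 5 0 / 2 1 0 / 4 4 0]. Elementwise product with the kernel and sum: 5·-1 + 5·-1 + 0·1 + 0·1 + 4·2 + 4·-2 + 0·-1.

-10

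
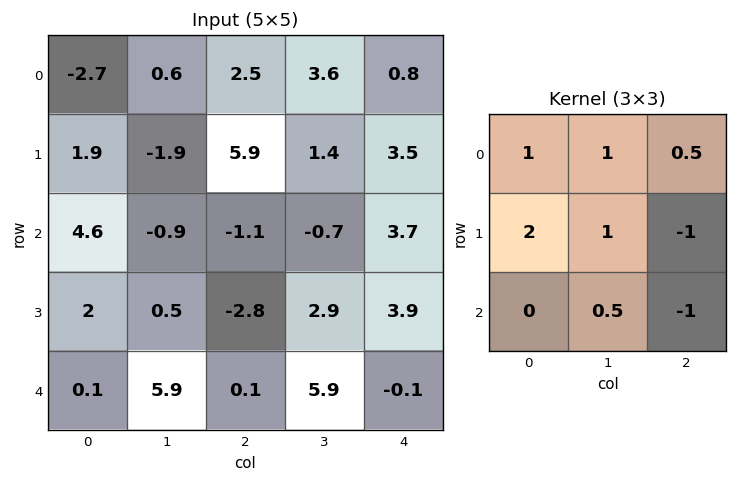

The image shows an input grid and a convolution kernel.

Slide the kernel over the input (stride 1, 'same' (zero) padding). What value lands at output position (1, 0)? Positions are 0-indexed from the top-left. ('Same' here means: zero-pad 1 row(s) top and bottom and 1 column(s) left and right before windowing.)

4.6

The receptive field on the zero-padded input at this output position is [0 -2.7 0.6 / 0 1.9 -1.9 / 0 4.6 -0.9]. Elementwise product with the kernel and sum: 0·1 + -2.7·1 + 0.6·0.5 + 0·2 + 1.9·1 + -1.9·-1 + 4.6·0.5 + -0.9·-1.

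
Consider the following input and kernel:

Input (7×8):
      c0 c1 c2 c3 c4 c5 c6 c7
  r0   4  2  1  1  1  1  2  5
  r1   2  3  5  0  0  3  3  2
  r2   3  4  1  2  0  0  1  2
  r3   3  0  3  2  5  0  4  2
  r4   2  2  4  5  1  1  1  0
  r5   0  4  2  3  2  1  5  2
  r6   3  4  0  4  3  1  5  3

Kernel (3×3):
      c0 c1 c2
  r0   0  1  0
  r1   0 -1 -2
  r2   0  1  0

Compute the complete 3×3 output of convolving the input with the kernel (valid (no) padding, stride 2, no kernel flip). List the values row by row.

-7 3 -8
0 -5 -7
-2 2 -9

Output[0,0]: The receptive field on the input at this output position is [4 2 1 / 2 3 5 / 3 4 1]. Elementwise product with the kernel and sum: 2·1 + 3·-1 + 5·-2 + 4·1.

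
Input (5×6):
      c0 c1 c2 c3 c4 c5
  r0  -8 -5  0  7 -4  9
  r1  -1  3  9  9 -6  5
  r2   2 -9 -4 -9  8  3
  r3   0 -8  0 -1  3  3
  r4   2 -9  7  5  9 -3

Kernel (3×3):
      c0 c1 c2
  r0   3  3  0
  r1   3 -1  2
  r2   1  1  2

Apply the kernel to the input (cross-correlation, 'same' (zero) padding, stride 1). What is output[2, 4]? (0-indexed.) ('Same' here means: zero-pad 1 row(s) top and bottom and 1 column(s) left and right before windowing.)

The receptive field on the zero-padded input at this output position is [9 -6 5 / -9 8 3 / -1 3 3]. Elementwise product with the kernel and sum: 9·3 + -6·3 + -9·3 + 8·-1 + 3·2 + -1·1 + 3·1 + 3·2.

-12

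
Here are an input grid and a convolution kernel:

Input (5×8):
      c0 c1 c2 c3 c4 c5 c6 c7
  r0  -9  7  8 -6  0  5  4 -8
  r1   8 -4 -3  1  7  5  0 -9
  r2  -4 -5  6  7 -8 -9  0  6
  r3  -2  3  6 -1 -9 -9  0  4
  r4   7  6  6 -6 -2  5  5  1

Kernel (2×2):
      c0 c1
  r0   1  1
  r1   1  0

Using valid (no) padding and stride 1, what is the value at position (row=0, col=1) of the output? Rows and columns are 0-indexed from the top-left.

The receptive field on the input at this output position is [7 8 / -4 -3]. Elementwise product with the kernel and sum: 7·1 + 8·1 + -4·1.

11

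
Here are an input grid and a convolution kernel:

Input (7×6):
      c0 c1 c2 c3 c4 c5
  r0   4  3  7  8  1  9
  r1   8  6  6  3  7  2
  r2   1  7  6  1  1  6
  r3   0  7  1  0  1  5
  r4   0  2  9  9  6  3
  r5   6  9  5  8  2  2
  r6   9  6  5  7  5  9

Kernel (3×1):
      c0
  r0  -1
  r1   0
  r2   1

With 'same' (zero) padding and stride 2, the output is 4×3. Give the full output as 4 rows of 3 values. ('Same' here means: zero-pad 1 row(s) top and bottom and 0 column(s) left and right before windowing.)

8 6 7
-8 -5 -6
6 4 1
-6 -5 -2

Output[0,0]: The receptive field on the zero-padded input at this output position is [0 / 4 / 8]. Elementwise product with the kernel and sum: 0·-1 + 8·1.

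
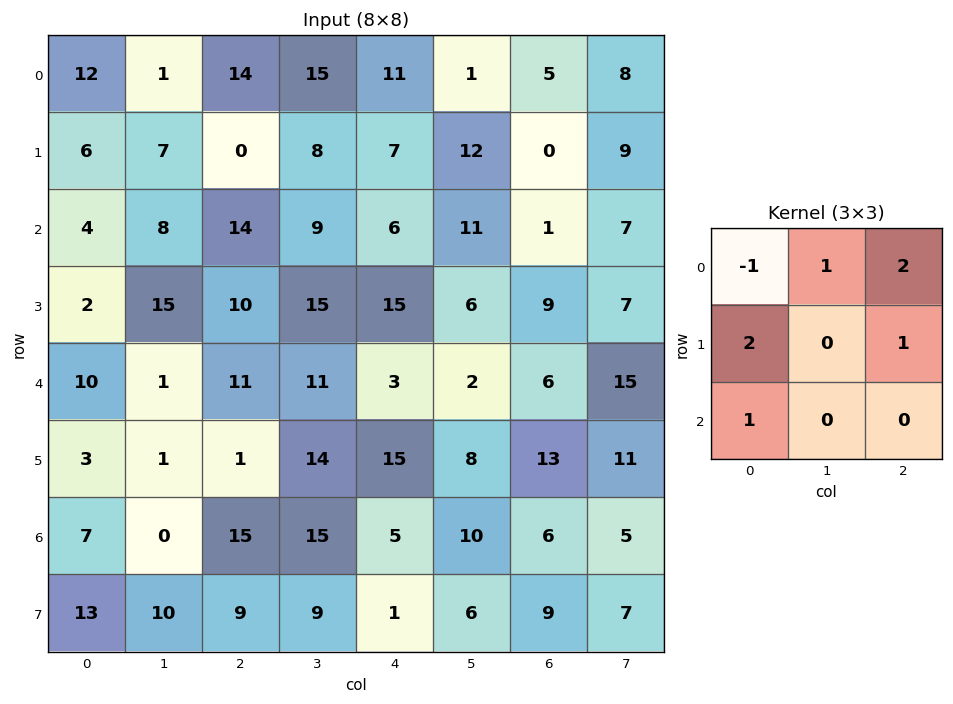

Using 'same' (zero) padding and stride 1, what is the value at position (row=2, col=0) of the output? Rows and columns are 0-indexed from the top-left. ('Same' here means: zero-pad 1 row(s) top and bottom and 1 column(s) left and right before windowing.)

28

The receptive field on the zero-padded input at this output position is [0 6 7 / 0 4 8 / 0 2 15]. Elementwise product with the kernel and sum: 0·-1 + 6·1 + 7·2 + 0·2 + 8·1 + 0·1.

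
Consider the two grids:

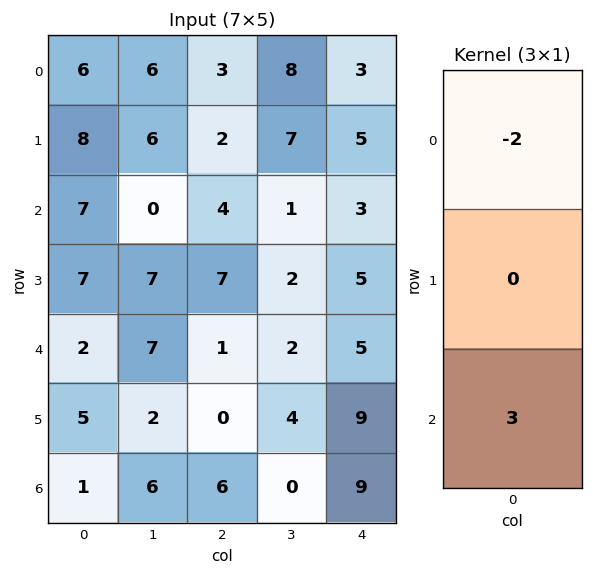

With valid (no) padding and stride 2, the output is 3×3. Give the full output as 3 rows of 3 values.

9 6 3
-8 -5 9
-1 16 17

Output[0,0]: The receptive field on the input at this output position is [6 / 8 / 7]. Elementwise product with the kernel and sum: 6·-2 + 7·3.
Output[0,1]: The receptive field on the input at this output position is [3 / 2 / 4]. Elementwise product with the kernel and sum: 3·-2 + 4·3.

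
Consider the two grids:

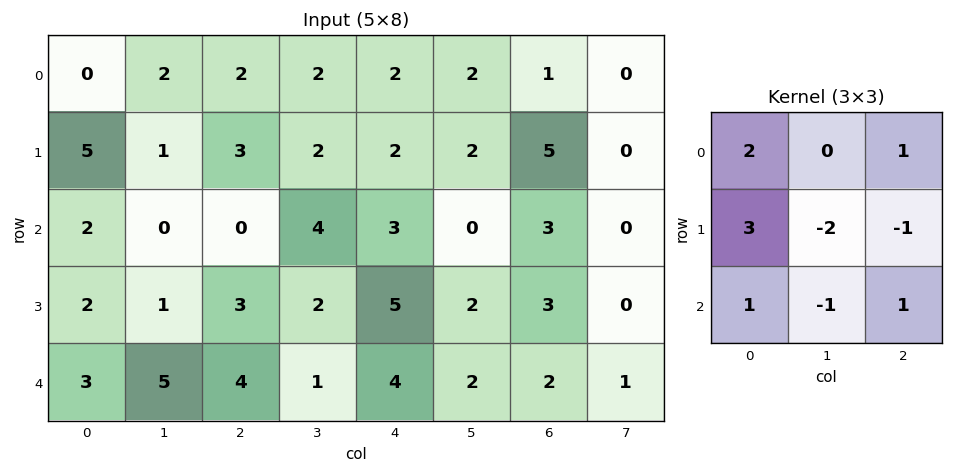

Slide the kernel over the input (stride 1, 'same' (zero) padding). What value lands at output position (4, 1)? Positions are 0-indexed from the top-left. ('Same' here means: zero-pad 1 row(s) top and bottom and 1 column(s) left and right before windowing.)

The receptive field on the zero-padded input at this output position is [2 1 3 / 3 5 4 / 0 0 0]. Elementwise product with the kernel and sum: 2·2 + 3·1 + 3·3 + 5·-2 + 4·-1 + 0·1 + 0·-1 + 0·1.

2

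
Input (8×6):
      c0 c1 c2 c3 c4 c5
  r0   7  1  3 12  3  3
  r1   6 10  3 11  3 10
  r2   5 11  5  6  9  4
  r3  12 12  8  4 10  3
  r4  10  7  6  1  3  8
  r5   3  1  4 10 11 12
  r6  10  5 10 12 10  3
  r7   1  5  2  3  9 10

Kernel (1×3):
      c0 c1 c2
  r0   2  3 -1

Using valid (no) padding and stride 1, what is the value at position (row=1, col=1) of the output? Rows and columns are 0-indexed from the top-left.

The receptive field on the input at this output position is [10 3 11]. Elementwise product with the kernel and sum: 10·2 + 3·3 + 11·-1.

18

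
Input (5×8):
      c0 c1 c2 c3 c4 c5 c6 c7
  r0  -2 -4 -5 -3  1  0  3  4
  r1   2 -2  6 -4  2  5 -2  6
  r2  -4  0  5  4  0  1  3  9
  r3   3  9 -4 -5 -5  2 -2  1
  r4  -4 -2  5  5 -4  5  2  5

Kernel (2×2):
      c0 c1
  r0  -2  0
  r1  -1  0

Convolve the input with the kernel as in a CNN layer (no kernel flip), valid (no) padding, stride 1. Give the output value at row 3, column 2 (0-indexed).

3

The receptive field on the input at this output position is [-4 -5 / 5 5]. Elementwise product with the kernel and sum: -4·-2 + 5·-1.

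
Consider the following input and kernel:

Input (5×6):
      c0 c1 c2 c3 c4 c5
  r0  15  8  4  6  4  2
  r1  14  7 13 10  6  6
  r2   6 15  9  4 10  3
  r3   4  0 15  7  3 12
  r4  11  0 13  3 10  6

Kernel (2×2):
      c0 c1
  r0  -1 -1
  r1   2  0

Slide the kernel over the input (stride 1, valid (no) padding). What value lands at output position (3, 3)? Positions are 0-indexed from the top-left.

-4

The receptive field on the input at this output position is [7 3 / 3 10]. Elementwise product with the kernel and sum: 7·-1 + 3·-1 + 3·2.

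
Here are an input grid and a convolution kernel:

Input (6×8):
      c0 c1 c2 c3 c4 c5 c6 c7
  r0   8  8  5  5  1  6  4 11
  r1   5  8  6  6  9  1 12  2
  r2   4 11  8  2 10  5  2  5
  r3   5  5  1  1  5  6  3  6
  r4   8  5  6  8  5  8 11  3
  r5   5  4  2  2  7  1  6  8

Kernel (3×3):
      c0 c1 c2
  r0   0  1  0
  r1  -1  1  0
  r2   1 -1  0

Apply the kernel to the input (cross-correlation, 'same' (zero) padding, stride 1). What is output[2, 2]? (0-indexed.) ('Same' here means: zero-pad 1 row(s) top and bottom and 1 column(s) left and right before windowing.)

The receptive field on the zero-padded input at this output position is [8 6 6 / 11 8 2 / 5 1 1]. Elementwise product with the kernel and sum: 6·1 + 11·-1 + 8·1 + 5·1 + 1·-1.

7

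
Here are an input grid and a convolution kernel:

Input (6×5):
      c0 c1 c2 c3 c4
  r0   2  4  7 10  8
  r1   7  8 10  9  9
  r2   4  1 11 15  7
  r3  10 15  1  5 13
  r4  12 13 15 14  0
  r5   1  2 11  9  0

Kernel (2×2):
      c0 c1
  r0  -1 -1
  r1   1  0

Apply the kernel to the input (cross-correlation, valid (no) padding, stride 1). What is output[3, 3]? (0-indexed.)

-4

The receptive field on the input at this output position is [5 13 / 14 0]. Elementwise product with the kernel and sum: 5·-1 + 13·-1 + 14·1.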